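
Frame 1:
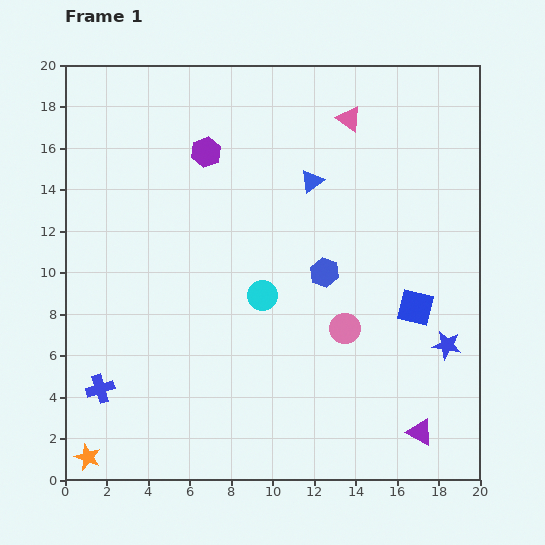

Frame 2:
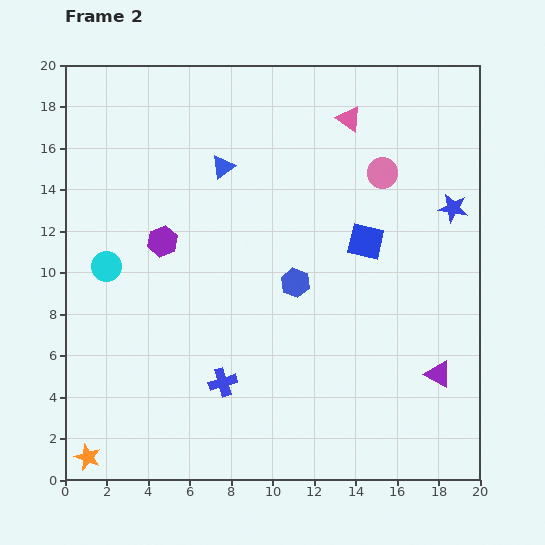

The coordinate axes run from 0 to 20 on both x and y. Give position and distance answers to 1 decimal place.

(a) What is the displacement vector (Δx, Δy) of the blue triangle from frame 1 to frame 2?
(-4.3, 0.7)

The blue triangle was at (11.9, 14.4) in frame 1 and (7.6, 15.1) in frame 2.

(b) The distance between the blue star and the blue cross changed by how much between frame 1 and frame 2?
-2.9

Distance in frame 1: 16.8. Distance in frame 2: 13.9.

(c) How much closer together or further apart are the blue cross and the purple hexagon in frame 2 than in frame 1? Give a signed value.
-5.1

Distance in frame 1: 12.5. Distance in frame 2: 7.4.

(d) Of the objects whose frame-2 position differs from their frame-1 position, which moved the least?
the blue hexagon

(moved 1.5)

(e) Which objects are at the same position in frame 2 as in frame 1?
the pink triangle, the orange star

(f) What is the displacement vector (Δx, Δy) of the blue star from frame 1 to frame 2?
(0.3, 6.6)

The blue star was at (18.4, 6.5) in frame 1 and (18.7, 13.1) in frame 2.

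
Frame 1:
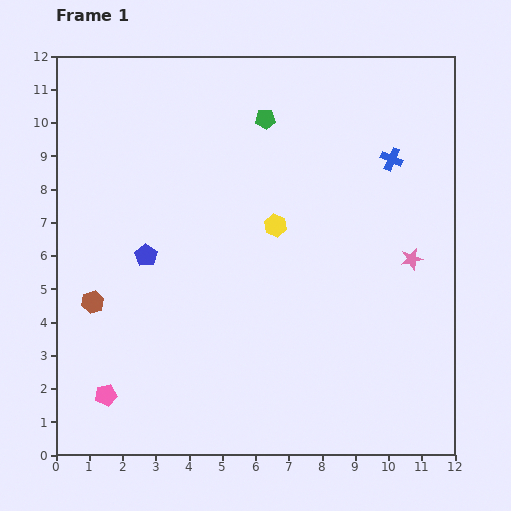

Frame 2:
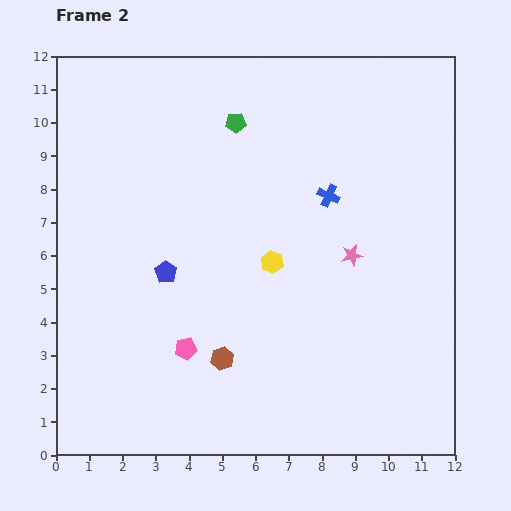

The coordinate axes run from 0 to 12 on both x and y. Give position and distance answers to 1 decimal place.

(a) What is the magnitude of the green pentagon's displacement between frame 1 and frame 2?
0.9

The green pentagon moved from (6.3, 10.1) to (5.4, 10.0), a distance of √(0.9² + 0.1²) ≈ 0.9.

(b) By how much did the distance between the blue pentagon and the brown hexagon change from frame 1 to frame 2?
+1.0

Distance in frame 1: 2.1. Distance in frame 2: 3.1.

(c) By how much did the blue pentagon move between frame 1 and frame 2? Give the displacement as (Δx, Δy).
(0.6, -0.5)

The blue pentagon was at (2.7, 6.0) in frame 1 and (3.3, 5.5) in frame 2.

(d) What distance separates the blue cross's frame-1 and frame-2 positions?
2.2

The blue cross moved from (10.1, 8.9) to (8.2, 7.8), a distance of √(1.9² + 1.1²) ≈ 2.2.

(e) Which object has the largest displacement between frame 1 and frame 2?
the brown hexagon

(moved 4.3; next 2.8)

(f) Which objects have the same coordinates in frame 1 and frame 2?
none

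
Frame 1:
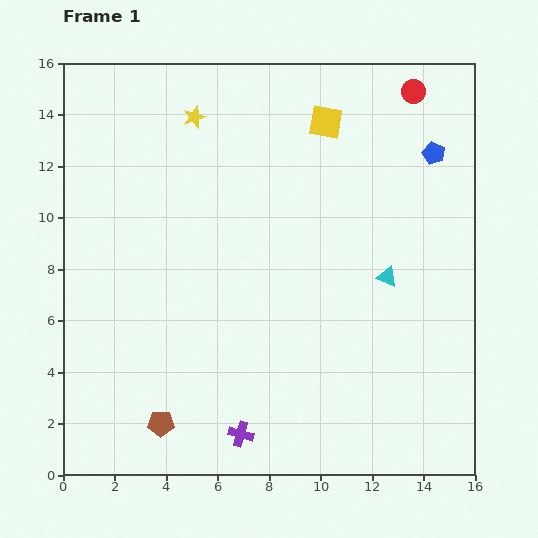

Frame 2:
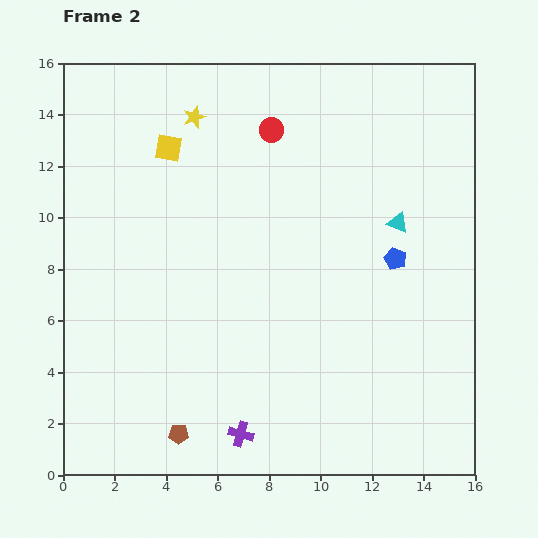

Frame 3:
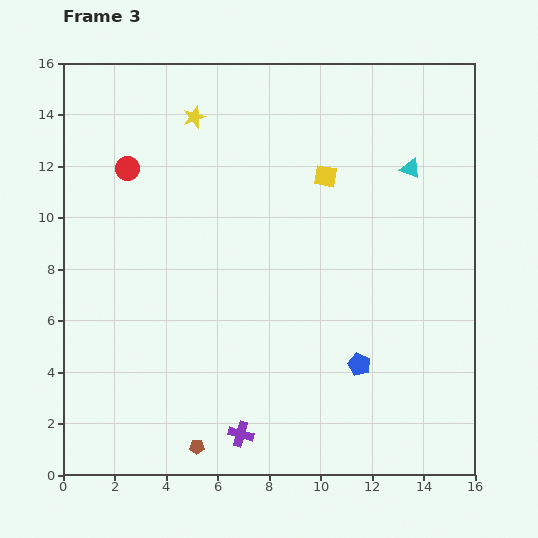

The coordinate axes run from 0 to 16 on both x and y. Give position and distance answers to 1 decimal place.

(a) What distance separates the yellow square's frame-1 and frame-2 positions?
6.2

The yellow square moved from (10.2, 13.7) to (4.1, 12.7), a distance of √(6.1² + 1.0²) ≈ 6.2.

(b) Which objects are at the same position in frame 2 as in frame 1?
the yellow star, the purple cross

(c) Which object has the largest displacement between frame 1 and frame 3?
the red circle

(moved 11.5; next 8.7)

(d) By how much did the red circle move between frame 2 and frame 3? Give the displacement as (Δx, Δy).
(-5.6, -1.5)

The red circle was at (8.1, 13.4) in frame 2 and (2.5, 11.9) in frame 3.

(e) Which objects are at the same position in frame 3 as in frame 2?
the yellow star, the purple cross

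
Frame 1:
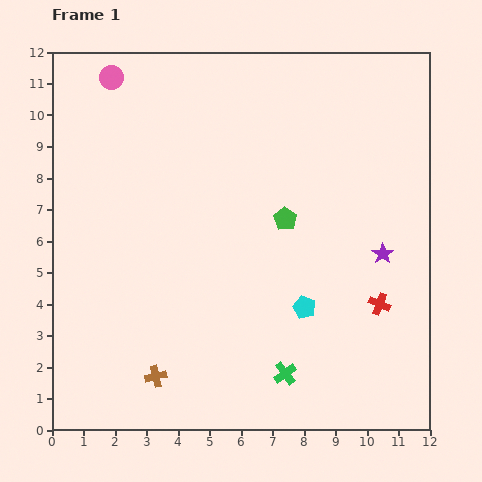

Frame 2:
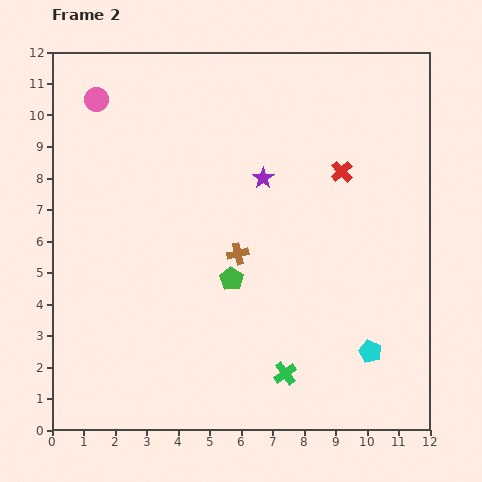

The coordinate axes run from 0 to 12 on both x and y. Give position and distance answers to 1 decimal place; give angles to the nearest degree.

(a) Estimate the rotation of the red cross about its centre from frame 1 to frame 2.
25° clockwise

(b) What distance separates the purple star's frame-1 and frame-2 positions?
4.5

The purple star moved from (10.5, 5.6) to (6.7, 8.0), a distance of √(3.8² + 2.4²) ≈ 4.5.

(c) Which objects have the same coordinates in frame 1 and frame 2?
the green cross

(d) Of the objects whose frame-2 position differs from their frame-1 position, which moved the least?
the pink circle

(moved 0.9)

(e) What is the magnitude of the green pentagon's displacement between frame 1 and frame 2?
2.5

The green pentagon moved from (7.4, 6.7) to (5.7, 4.8), a distance of √(1.7² + 1.9²) ≈ 2.5.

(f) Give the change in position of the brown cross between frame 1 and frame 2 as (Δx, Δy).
(2.6, 3.9)

The brown cross was at (3.3, 1.7) in frame 1 and (5.9, 5.6) in frame 2.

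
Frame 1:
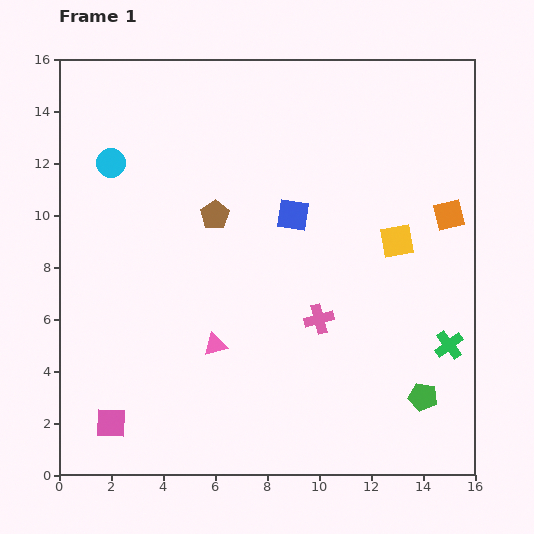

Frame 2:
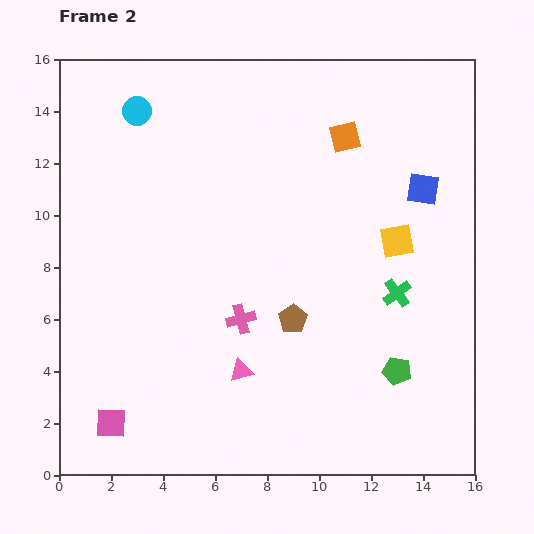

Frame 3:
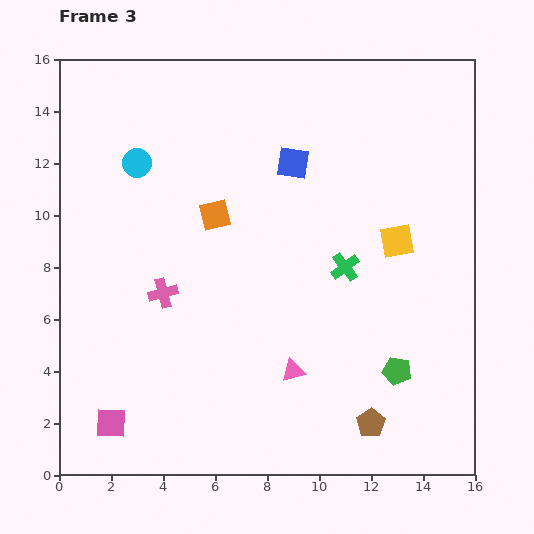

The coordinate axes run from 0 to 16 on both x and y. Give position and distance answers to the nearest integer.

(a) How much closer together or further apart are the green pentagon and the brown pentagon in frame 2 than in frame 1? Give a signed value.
-7

Distance in frame 1: 11. Distance in frame 2: 4.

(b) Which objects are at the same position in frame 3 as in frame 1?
the yellow square, the pink square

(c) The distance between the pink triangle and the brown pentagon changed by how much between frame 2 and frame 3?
+1

Distance in frame 2: 3. Distance in frame 3: 4.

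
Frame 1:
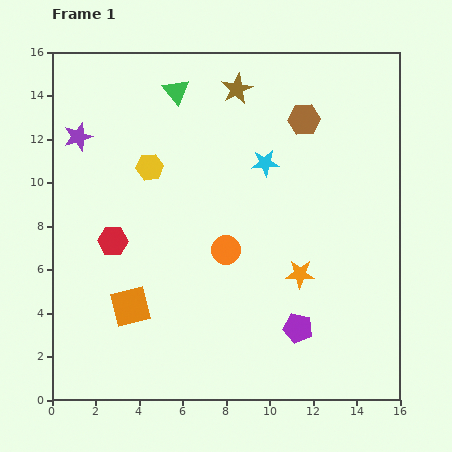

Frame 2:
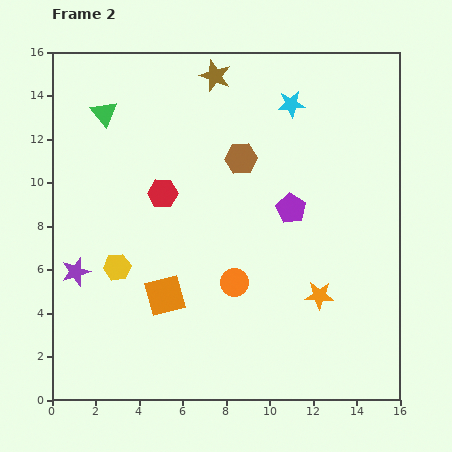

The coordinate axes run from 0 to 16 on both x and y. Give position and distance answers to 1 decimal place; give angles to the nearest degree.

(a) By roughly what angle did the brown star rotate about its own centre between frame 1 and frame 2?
24° counter-clockwise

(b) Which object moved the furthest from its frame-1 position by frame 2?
the purple star

(moved 6.2; next 5.5)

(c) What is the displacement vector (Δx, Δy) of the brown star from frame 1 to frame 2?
(-1.0, 0.6)

The brown star was at (8.5, 14.3) in frame 1 and (7.5, 14.9) in frame 2.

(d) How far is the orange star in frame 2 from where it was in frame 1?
1.3

The orange star moved from (11.4, 5.8) to (12.3, 4.8), a distance of √(0.9² + 1.0²) ≈ 1.3.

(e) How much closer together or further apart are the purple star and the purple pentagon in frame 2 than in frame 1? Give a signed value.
-3.1

Distance in frame 1: 13.4. Distance in frame 2: 10.3.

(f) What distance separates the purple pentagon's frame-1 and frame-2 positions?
5.5

The purple pentagon moved from (11.3, 3.3) to (11.0, 8.8), a distance of √(0.3² + 5.5²) ≈ 5.5.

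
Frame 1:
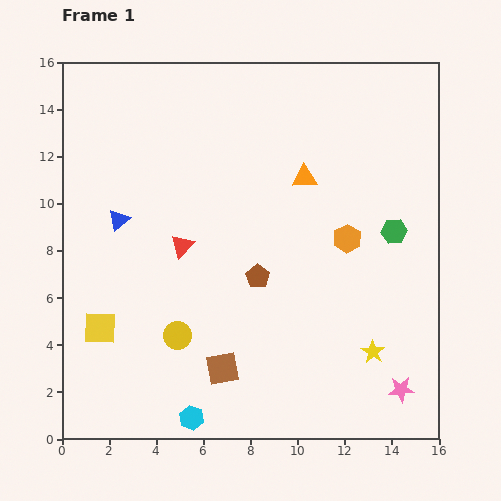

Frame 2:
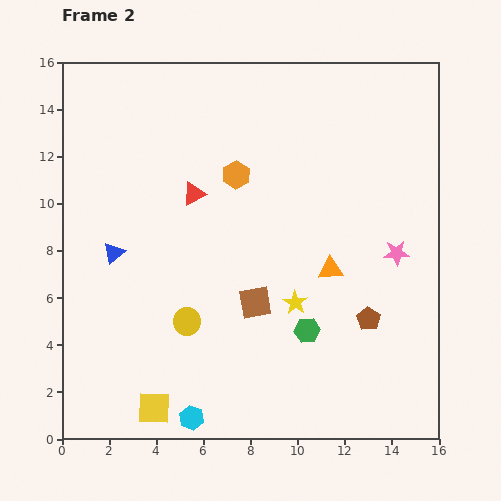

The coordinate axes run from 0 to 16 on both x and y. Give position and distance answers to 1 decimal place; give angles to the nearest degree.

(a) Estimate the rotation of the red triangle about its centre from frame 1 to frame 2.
18° clockwise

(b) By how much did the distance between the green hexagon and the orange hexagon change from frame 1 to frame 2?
+5.2

Distance in frame 1: 2.0. Distance in frame 2: 7.2.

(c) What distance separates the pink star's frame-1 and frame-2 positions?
5.8

The pink star moved from (14.4, 2.1) to (14.2, 7.9), a distance of √(0.2² + 5.8²) ≈ 5.8.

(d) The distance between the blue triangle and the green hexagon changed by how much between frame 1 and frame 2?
-2.9

Distance in frame 1: 11.7. Distance in frame 2: 8.8.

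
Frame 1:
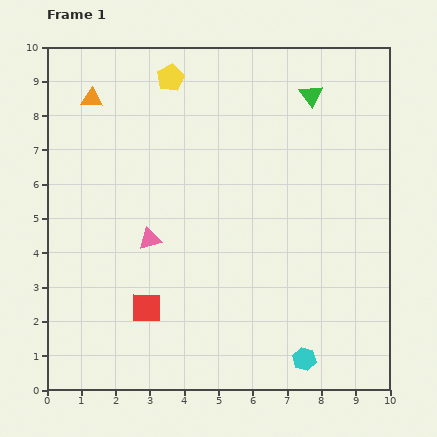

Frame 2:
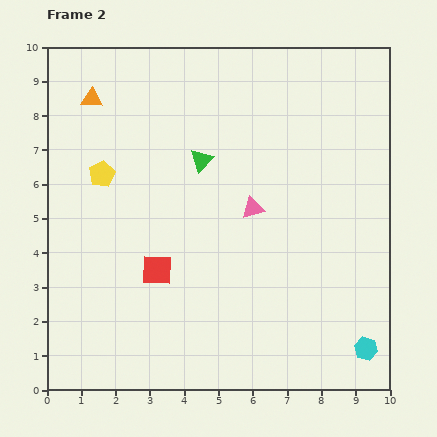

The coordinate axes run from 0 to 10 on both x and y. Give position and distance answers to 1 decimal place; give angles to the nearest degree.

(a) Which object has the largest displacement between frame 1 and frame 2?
the green triangle

(moved 3.7; next 3.4)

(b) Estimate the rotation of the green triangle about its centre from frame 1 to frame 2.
19° clockwise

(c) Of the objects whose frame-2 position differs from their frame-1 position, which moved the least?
the red square

(moved 1.1)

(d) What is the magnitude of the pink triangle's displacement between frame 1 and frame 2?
3.1

The pink triangle moved from (3.0, 4.4) to (6.0, 5.3), a distance of √(3.0² + 0.9²) ≈ 3.1.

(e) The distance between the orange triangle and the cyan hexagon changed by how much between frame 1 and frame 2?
+1.0

Distance in frame 1: 9.8. Distance in frame 2: 10.8.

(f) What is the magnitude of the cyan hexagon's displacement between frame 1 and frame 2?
1.8

The cyan hexagon moved from (7.5, 0.9) to (9.3, 1.2), a distance of √(1.8² + 0.3²) ≈ 1.8.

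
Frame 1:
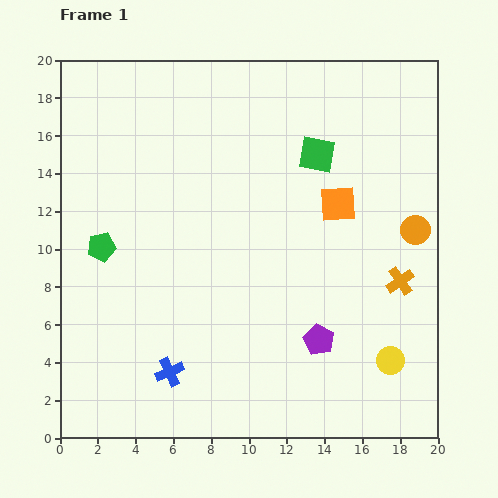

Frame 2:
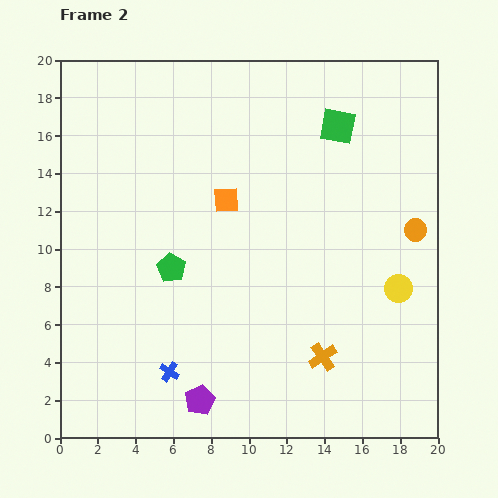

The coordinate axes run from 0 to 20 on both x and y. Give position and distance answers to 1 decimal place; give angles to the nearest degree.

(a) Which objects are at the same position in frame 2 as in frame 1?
the blue cross, the orange circle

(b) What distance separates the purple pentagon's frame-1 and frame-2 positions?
7.1

The purple pentagon moved from (13.7, 5.2) to (7.4, 2.0), a distance of √(6.3² + 3.2²) ≈ 7.1.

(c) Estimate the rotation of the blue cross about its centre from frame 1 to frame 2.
33° counter-clockwise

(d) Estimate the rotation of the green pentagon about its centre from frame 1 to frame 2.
29° counter-clockwise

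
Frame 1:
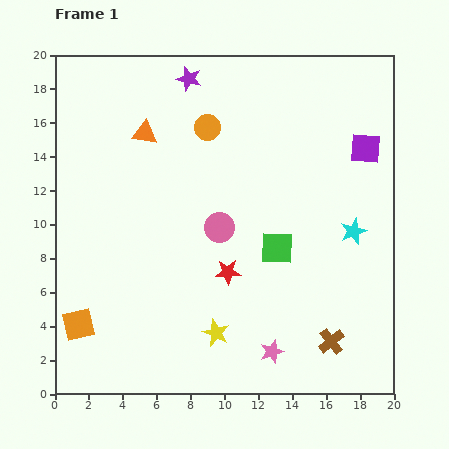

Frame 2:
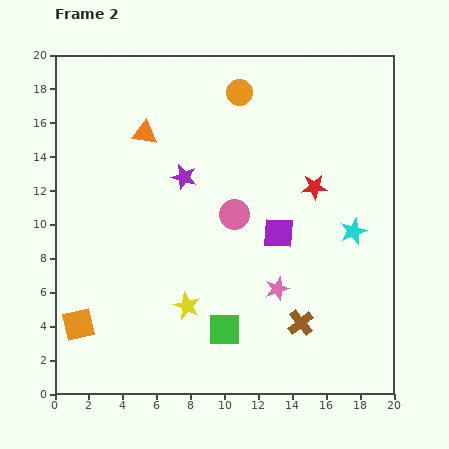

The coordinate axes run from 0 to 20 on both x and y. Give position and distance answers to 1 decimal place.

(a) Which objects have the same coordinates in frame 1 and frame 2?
the orange triangle, the orange square, the cyan star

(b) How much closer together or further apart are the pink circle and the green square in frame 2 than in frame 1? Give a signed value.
+3.2

Distance in frame 1: 3.6. Distance in frame 2: 6.8.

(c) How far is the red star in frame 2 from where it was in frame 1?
7.1

The red star moved from (10.2, 7.2) to (15.3, 12.2), a distance of √(5.1² + 5.0²) ≈ 7.1.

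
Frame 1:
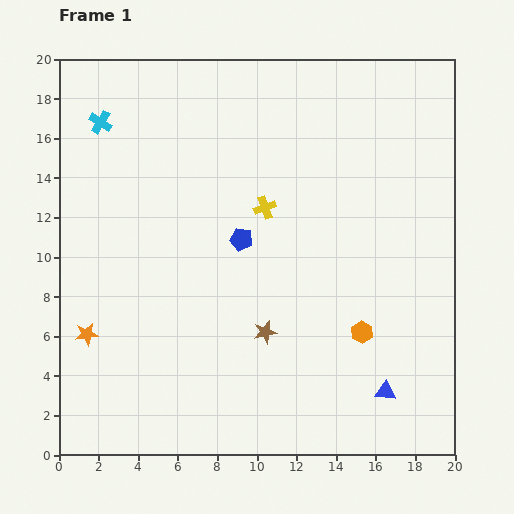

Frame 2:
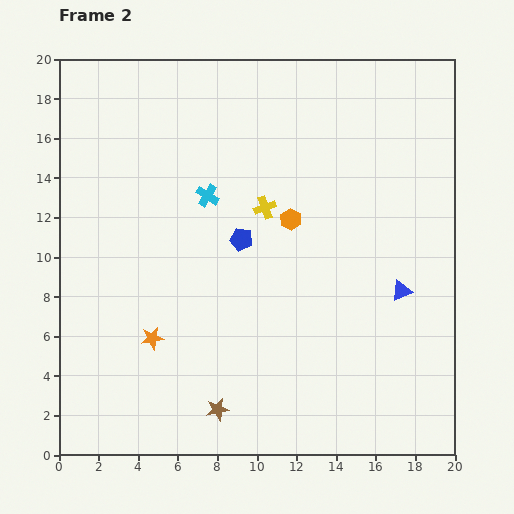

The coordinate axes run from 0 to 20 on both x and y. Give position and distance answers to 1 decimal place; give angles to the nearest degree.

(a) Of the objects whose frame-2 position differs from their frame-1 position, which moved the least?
the orange star

(moved 3.3)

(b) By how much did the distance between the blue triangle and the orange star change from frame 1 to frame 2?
-2.6

Distance in frame 1: 15.4. Distance in frame 2: 12.8.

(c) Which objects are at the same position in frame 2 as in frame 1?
the blue pentagon, the yellow cross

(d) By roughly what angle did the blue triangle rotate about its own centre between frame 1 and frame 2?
28° counter-clockwise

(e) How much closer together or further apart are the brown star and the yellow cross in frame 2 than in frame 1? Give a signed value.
+4.2

Distance in frame 1: 6.3. Distance in frame 2: 10.5.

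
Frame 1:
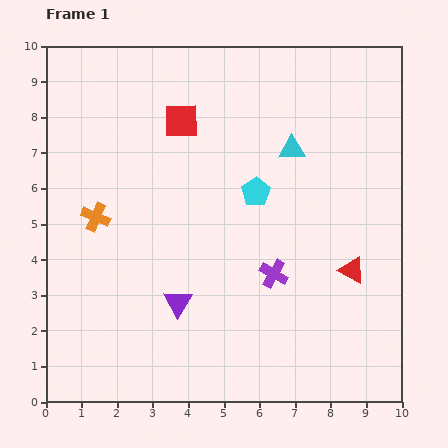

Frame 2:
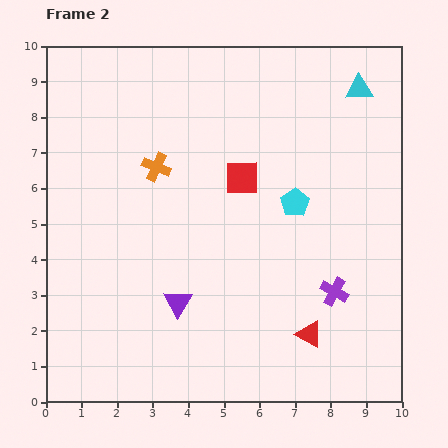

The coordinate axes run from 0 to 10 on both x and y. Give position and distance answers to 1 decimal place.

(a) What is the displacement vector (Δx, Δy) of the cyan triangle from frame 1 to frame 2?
(1.9, 1.7)

The cyan triangle was at (6.9, 7.1) in frame 1 and (8.8, 8.8) in frame 2.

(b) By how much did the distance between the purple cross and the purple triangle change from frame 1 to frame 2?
+1.6

Distance in frame 1: 2.8. Distance in frame 2: 4.4.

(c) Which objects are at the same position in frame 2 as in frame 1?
the purple triangle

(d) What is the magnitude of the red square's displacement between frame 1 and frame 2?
2.3

The red square moved from (3.8, 7.9) to (5.5, 6.3), a distance of √(1.7² + 1.6²) ≈ 2.3.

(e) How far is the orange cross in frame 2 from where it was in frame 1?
2.2

The orange cross moved from (1.4, 5.2) to (3.1, 6.6), a distance of √(1.7² + 1.4²) ≈ 2.2.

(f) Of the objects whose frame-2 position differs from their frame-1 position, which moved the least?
the cyan pentagon

(moved 1.1)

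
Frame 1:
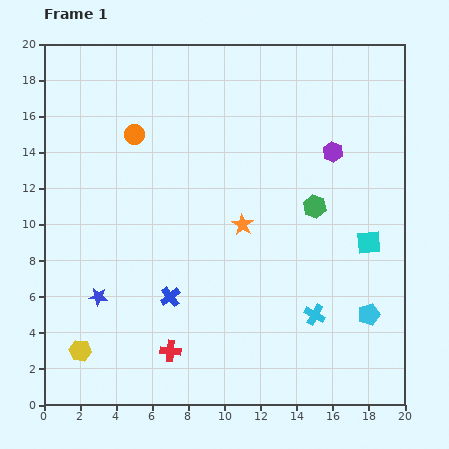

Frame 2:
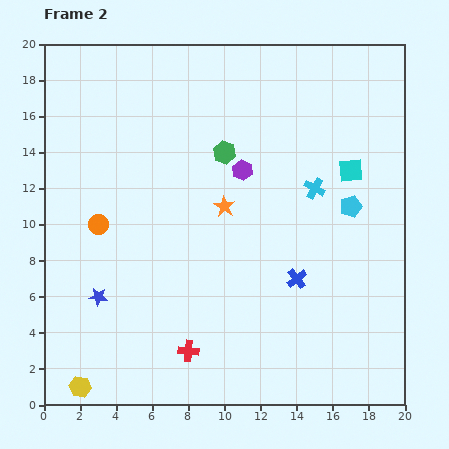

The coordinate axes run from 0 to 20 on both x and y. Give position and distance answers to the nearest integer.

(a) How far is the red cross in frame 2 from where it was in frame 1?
1

The red cross moved from (7, 3) to (8, 3), a distance of √(1² + 0²) ≈ 1.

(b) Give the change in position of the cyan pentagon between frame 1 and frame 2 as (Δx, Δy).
(-1, 6)

The cyan pentagon was at (18, 5) in frame 1 and (17, 11) in frame 2.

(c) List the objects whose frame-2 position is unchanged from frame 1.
the blue star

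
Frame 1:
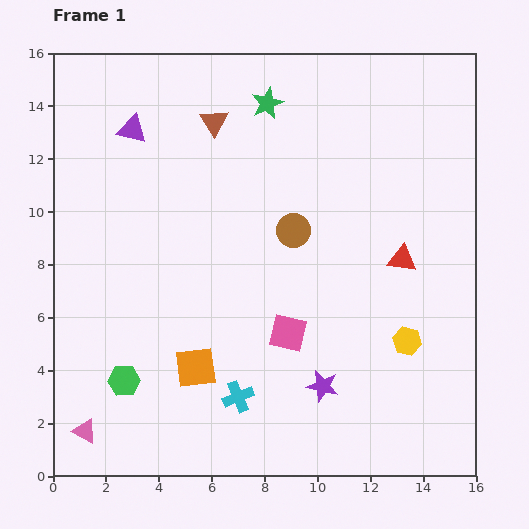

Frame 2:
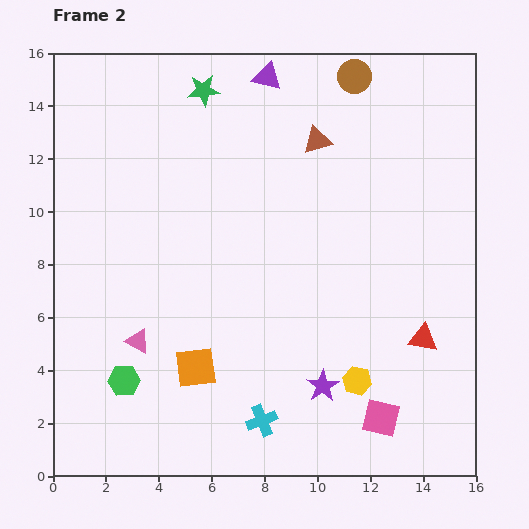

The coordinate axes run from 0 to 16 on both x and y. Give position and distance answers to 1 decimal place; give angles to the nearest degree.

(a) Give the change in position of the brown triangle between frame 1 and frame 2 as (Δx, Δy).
(3.9, -0.7)

The brown triangle was at (6.1, 13.4) in frame 1 and (10.0, 12.7) in frame 2.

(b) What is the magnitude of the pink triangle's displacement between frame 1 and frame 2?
3.9

The pink triangle moved from (1.2, 1.7) to (3.2, 5.1), a distance of √(2.0² + 3.4²) ≈ 3.9.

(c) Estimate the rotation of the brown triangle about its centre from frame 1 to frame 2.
46° clockwise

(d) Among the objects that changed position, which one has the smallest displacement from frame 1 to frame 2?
the cyan cross

(moved 1.3)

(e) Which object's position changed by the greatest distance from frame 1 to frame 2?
the brown circle

(moved 6.2; next 5.5)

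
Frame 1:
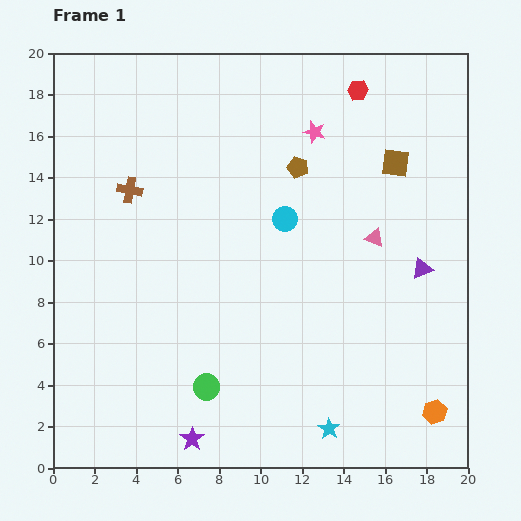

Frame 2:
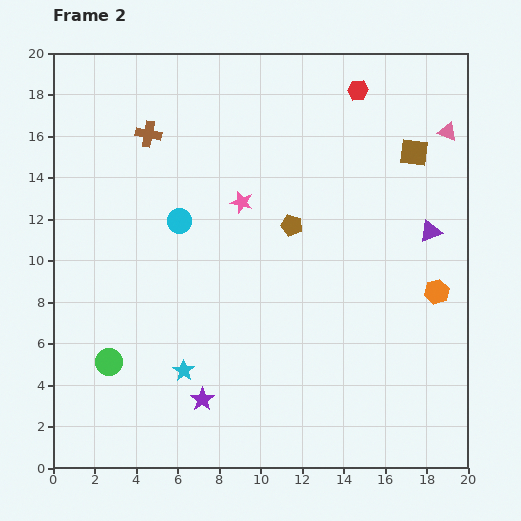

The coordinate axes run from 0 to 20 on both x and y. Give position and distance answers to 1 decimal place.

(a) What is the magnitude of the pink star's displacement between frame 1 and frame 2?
4.9

The pink star moved from (12.6, 16.2) to (9.1, 12.8), a distance of √(3.5² + 3.4²) ≈ 4.9.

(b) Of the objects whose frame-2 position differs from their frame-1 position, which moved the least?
the brown square

(moved 1.0)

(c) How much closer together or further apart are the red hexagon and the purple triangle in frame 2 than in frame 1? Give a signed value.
-1.5

Distance in frame 1: 9.1. Distance in frame 2: 7.6.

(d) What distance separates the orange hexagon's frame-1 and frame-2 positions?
5.8

The orange hexagon moved from (18.4, 2.7) to (18.5, 8.5), a distance of √(0.1² + 5.8²) ≈ 5.8.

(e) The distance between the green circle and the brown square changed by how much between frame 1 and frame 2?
+3.7

Distance in frame 1: 14.1. Distance in frame 2: 17.8.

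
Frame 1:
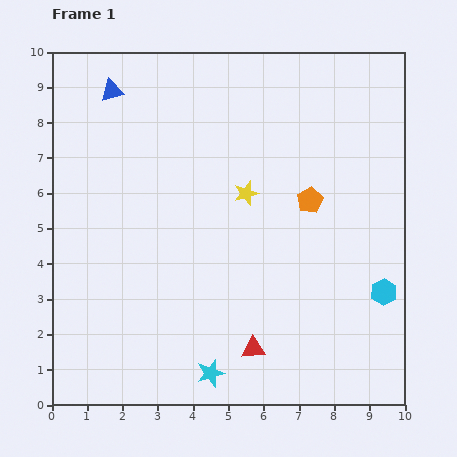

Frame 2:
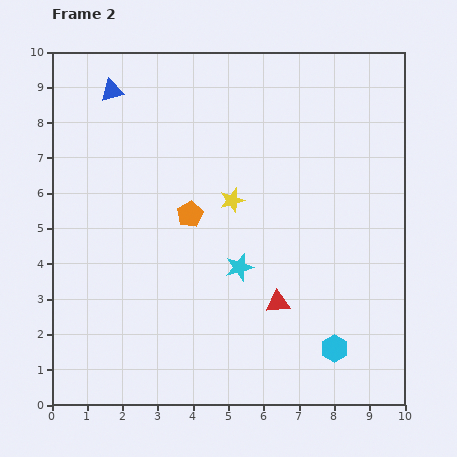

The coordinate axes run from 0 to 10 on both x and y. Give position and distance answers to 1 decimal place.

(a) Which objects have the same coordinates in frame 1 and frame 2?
the blue triangle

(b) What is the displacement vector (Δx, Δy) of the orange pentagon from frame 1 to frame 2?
(-3.4, -0.4)

The orange pentagon was at (7.3, 5.8) in frame 1 and (3.9, 5.4) in frame 2.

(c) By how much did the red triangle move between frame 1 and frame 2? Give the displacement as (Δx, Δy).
(0.7, 1.3)

The red triangle was at (5.7, 1.6) in frame 1 and (6.4, 2.9) in frame 2.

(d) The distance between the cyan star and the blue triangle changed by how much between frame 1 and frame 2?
-2.3

Distance in frame 1: 8.5. Distance in frame 2: 6.2.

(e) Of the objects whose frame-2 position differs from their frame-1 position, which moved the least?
the yellow star

(moved 0.4)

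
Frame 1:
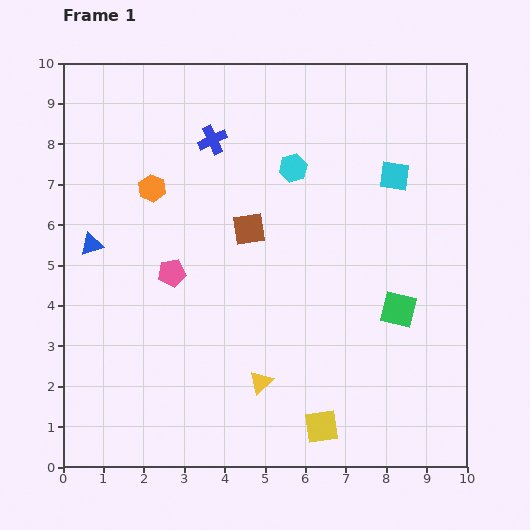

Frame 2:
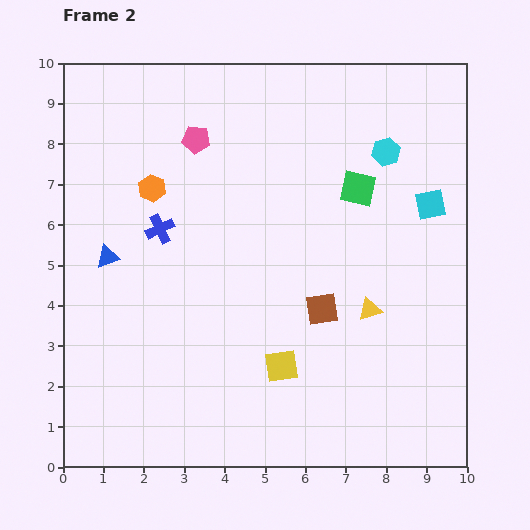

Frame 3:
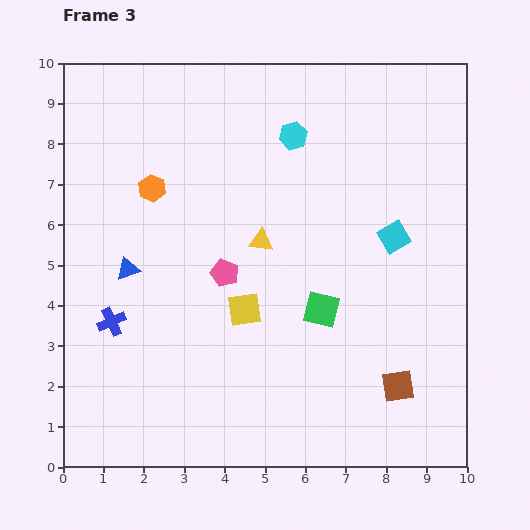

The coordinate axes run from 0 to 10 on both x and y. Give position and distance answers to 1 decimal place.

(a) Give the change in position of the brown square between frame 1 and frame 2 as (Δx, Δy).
(1.8, -2.0)

The brown square was at (4.6, 5.9) in frame 1 and (6.4, 3.9) in frame 2.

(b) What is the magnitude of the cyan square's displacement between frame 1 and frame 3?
1.5

The cyan square moved from (8.2, 7.2) to (8.2, 5.7), a distance of √(0.0² + 1.5²) ≈ 1.5.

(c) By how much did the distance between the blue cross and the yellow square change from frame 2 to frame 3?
-1.2

Distance in frame 2: 4.5. Distance in frame 3: 3.3.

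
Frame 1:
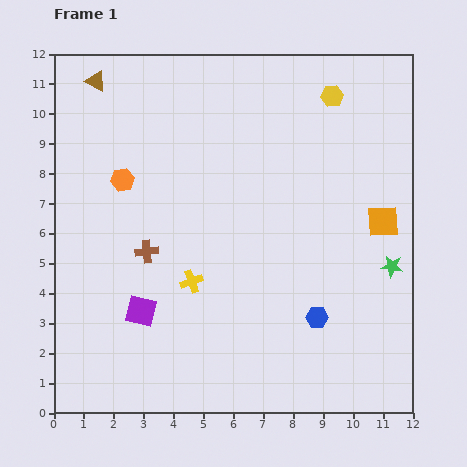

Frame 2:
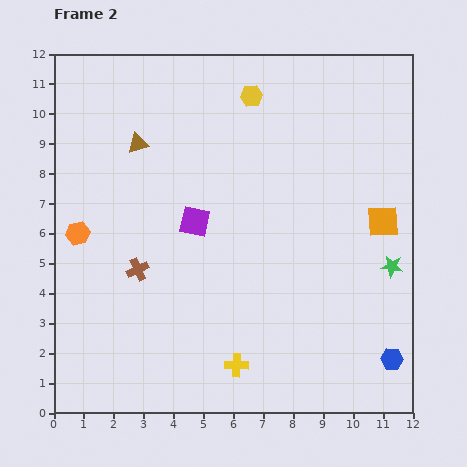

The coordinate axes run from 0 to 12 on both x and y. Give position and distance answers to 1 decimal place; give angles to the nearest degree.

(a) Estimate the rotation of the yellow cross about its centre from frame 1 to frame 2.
21° clockwise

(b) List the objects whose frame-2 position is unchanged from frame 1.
the orange square, the green star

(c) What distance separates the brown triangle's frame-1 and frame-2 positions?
2.5

The brown triangle moved from (1.4, 11.1) to (2.8, 9.0), a distance of √(1.4² + 2.1²) ≈ 2.5.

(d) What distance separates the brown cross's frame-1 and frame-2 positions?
0.7

The brown cross moved from (3.1, 5.4) to (2.8, 4.8), a distance of √(0.3² + 0.6²) ≈ 0.7.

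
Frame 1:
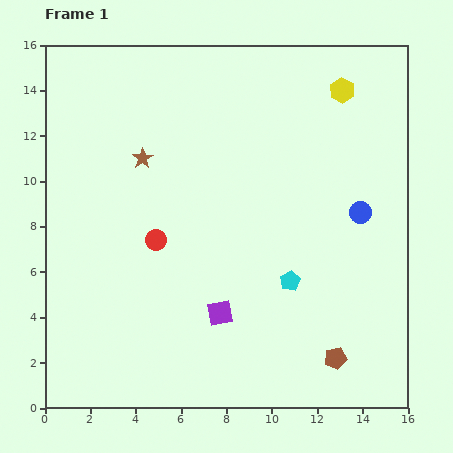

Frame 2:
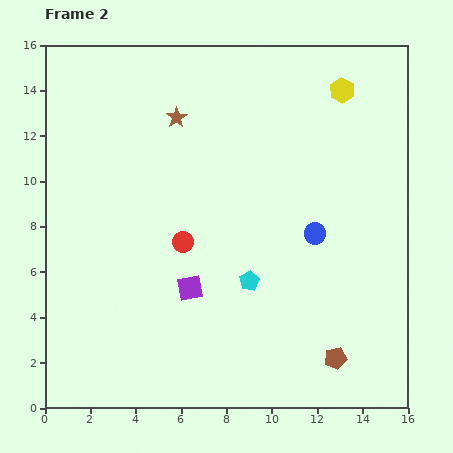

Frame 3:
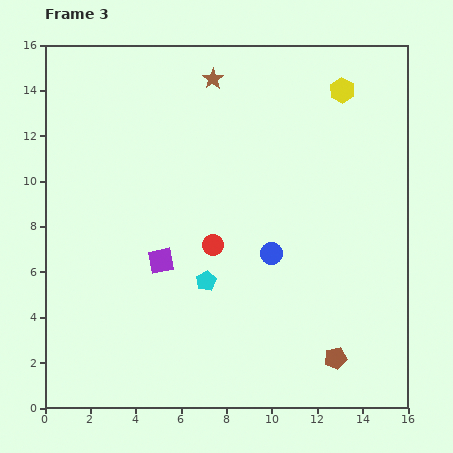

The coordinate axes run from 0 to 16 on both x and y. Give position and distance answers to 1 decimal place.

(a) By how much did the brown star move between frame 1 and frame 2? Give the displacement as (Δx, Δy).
(1.5, 1.8)

The brown star was at (4.3, 11.0) in frame 1 and (5.8, 12.8) in frame 2.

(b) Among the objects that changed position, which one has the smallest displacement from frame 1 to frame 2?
the red circle

(moved 1.2)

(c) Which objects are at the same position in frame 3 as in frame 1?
the yellow hexagon, the brown pentagon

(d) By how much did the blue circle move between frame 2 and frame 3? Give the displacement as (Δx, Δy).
(-1.9, -0.9)

The blue circle was at (11.9, 7.7) in frame 2 and (10.0, 6.8) in frame 3.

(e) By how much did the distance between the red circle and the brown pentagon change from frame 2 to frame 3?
-1.0

Distance in frame 2: 8.4. Distance in frame 3: 7.4.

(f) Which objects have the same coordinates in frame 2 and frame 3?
the yellow hexagon, the brown pentagon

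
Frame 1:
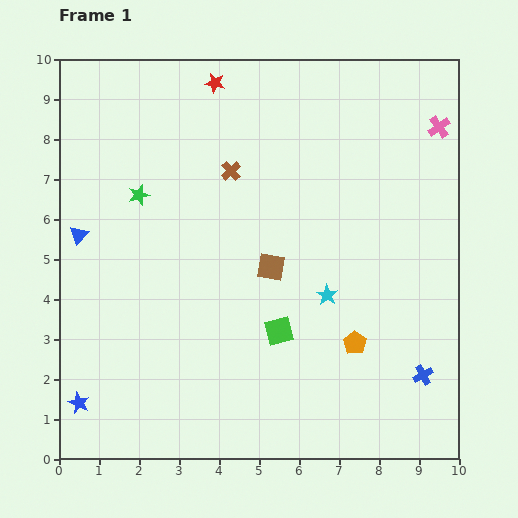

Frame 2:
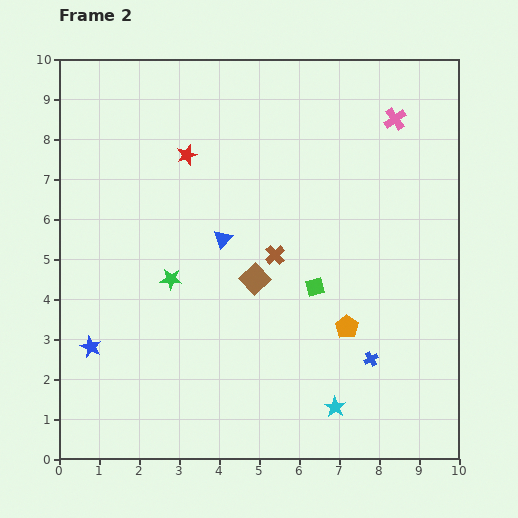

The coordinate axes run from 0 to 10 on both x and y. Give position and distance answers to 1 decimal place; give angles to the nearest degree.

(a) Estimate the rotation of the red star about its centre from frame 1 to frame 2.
30° counter-clockwise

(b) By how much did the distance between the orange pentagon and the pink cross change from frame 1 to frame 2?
-0.5

Distance in frame 1: 5.8. Distance in frame 2: 5.3.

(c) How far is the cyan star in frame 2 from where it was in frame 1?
2.8

The cyan star moved from (6.7, 4.1) to (6.9, 1.3), a distance of √(0.2² + 2.8²) ≈ 2.8.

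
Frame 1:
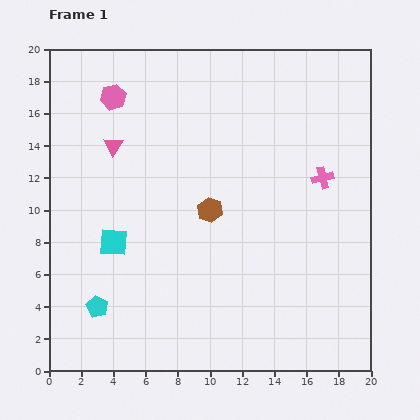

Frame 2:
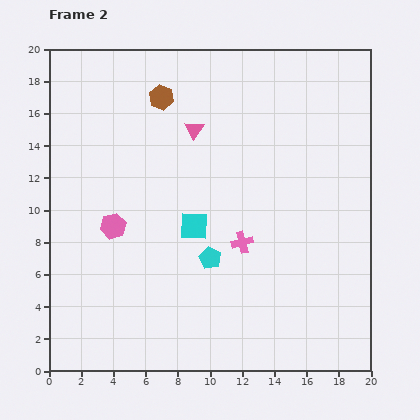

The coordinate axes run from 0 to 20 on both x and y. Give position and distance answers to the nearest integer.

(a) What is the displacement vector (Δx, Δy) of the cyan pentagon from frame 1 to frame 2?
(7, 3)

The cyan pentagon was at (3, 4) in frame 1 and (10, 7) in frame 2.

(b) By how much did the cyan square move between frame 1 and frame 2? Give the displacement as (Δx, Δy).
(5, 1)

The cyan square was at (4, 8) in frame 1 and (9, 9) in frame 2.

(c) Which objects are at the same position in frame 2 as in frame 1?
none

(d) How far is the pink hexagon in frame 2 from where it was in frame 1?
8

The pink hexagon moved from (4, 17) to (4, 9), a distance of √(0² + 8²) ≈ 8.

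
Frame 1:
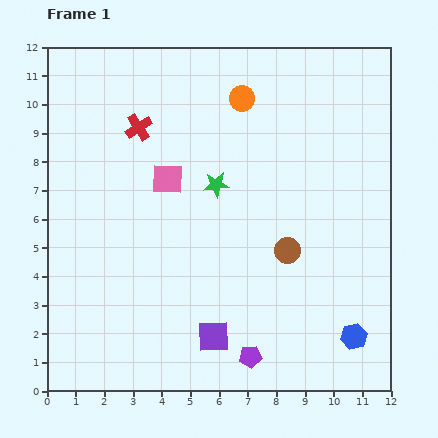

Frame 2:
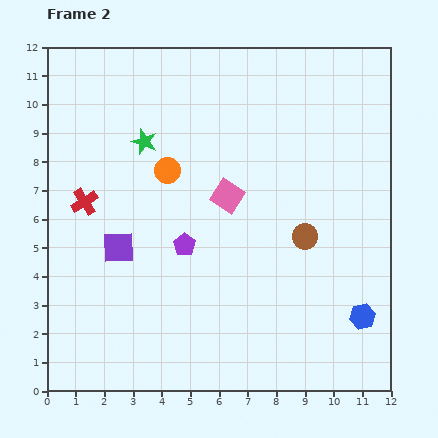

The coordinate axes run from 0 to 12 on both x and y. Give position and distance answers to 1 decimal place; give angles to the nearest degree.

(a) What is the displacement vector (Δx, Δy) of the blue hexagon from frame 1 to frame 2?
(0.3, 0.7)

The blue hexagon was at (10.7, 1.9) in frame 1 and (11.0, 2.6) in frame 2.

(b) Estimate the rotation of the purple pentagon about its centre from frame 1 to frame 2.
30° counter-clockwise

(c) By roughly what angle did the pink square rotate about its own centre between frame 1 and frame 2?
31° clockwise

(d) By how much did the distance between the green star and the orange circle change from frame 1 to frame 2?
-1.8

Distance in frame 1: 3.1. Distance in frame 2: 1.3.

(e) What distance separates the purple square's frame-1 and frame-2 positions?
4.5

The purple square moved from (5.8, 1.9) to (2.5, 5.0), a distance of √(3.3² + 3.1²) ≈ 4.5.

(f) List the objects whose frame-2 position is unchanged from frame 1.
none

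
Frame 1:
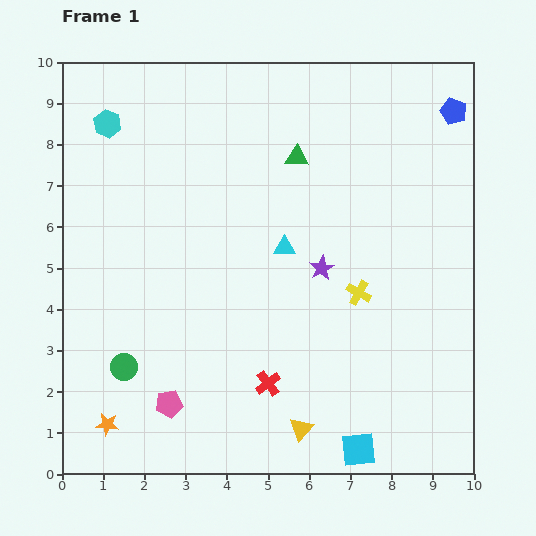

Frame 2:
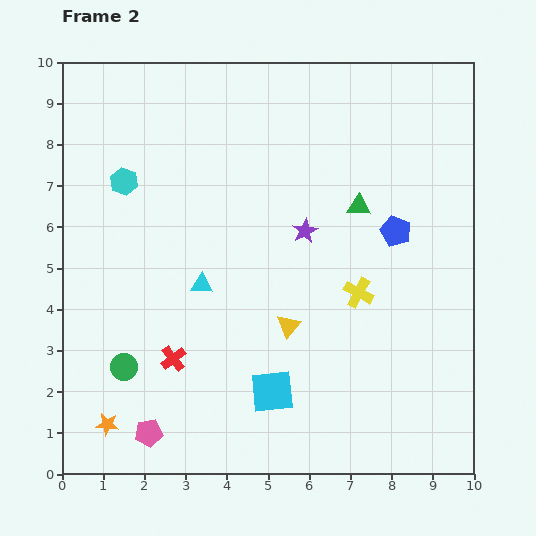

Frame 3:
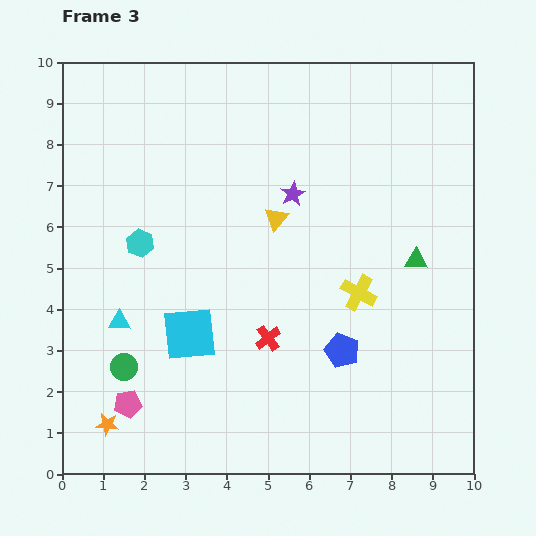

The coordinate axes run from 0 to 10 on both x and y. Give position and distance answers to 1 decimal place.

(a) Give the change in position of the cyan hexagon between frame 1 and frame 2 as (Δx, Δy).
(0.4, -1.4)

The cyan hexagon was at (1.1, 8.5) in frame 1 and (1.5, 7.1) in frame 2.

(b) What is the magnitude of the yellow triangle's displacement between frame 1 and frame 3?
5.1

The yellow triangle moved from (5.8, 1.1) to (5.2, 6.2), a distance of √(0.6² + 5.1²) ≈ 5.1.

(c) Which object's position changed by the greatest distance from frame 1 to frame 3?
the blue pentagon

(moved 6.4; next 5.1)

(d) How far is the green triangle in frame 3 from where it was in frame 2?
1.9

The green triangle moved from (7.2, 6.5) to (8.6, 5.2), a distance of √(1.4² + 1.3²) ≈ 1.9.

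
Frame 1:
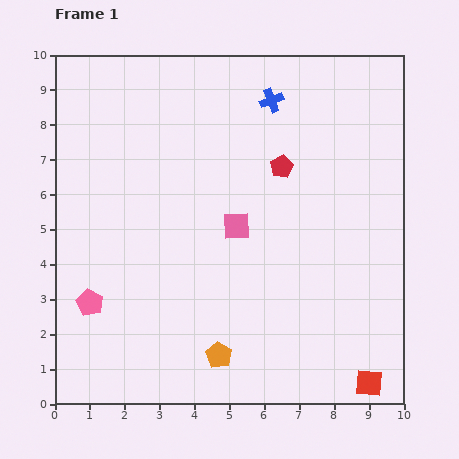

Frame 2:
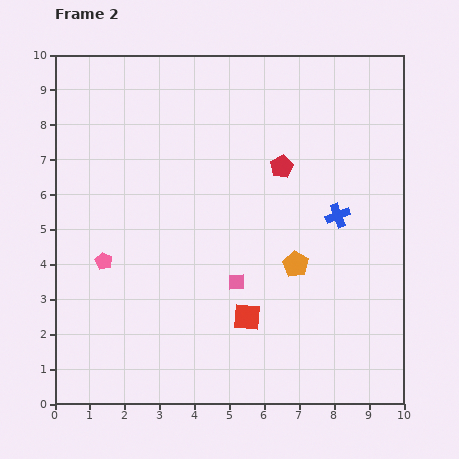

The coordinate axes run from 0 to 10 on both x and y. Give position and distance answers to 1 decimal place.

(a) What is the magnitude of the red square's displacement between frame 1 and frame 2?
4.0

The red square moved from (9.0, 0.6) to (5.5, 2.5), a distance of √(3.5² + 1.9²) ≈ 4.0.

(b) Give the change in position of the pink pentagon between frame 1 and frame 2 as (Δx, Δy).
(0.4, 1.2)

The pink pentagon was at (1.0, 2.9) in frame 1 and (1.4, 4.1) in frame 2.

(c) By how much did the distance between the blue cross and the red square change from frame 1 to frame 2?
-4.7

Distance in frame 1: 8.6. Distance in frame 2: 3.9.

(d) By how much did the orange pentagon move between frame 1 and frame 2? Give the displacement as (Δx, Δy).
(2.2, 2.6)

The orange pentagon was at (4.7, 1.4) in frame 1 and (6.9, 4.0) in frame 2.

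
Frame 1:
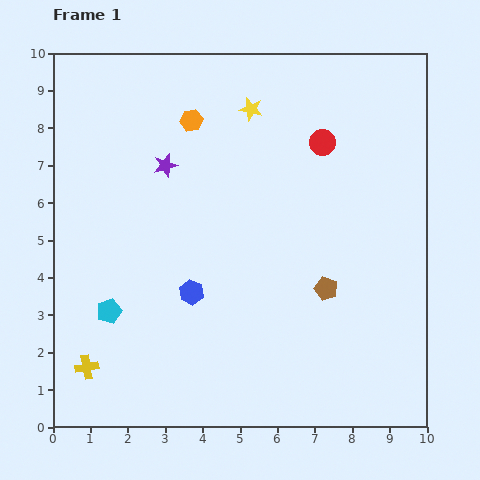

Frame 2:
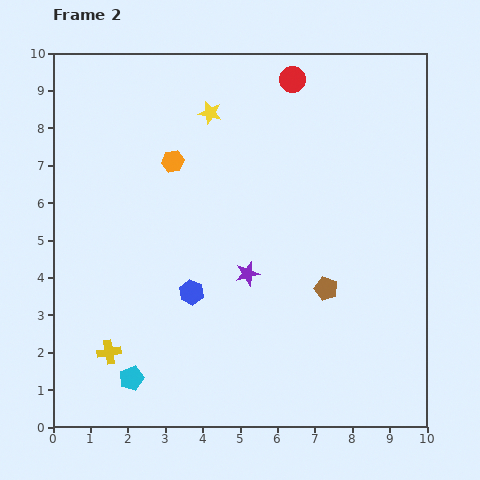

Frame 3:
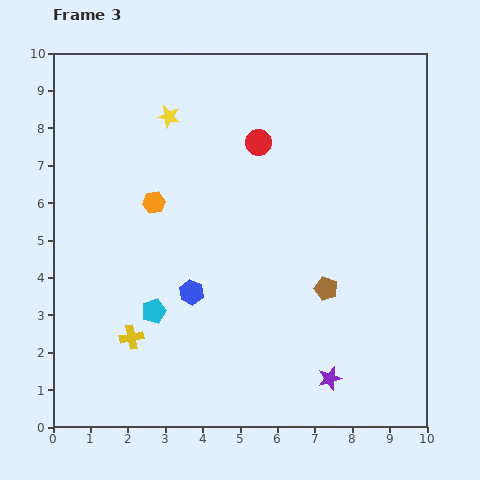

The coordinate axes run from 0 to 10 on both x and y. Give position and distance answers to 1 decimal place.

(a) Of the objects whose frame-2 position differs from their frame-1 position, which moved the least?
the yellow cross

(moved 0.7)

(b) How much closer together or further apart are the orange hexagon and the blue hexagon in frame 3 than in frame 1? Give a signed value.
-2.0

Distance in frame 1: 4.6. Distance in frame 3: 2.6.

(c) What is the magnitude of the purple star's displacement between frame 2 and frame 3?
3.6

The purple star moved from (5.2, 4.1) to (7.4, 1.3), a distance of √(2.2² + 2.8²) ≈ 3.6.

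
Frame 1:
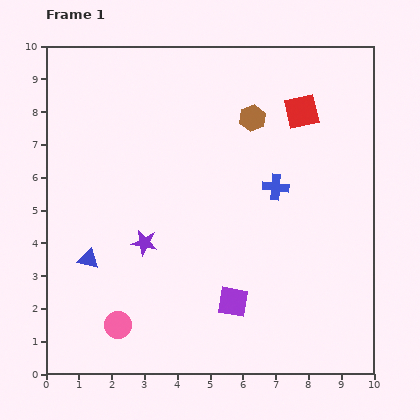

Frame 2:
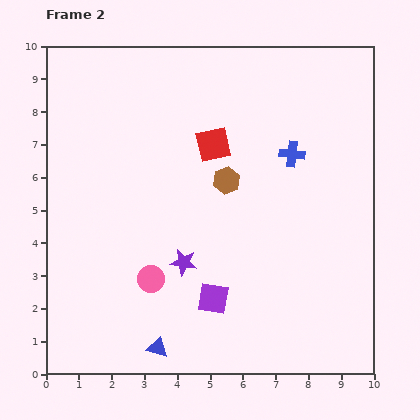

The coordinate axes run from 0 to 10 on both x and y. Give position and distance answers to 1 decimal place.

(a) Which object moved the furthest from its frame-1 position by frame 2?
the blue triangle

(moved 3.4; next 2.9)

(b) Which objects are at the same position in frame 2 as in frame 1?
none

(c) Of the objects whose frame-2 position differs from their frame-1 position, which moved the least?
the purple square

(moved 0.6)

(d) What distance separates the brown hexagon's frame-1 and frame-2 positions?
2.1

The brown hexagon moved from (6.3, 7.8) to (5.5, 5.9), a distance of √(0.8² + 1.9²) ≈ 2.1.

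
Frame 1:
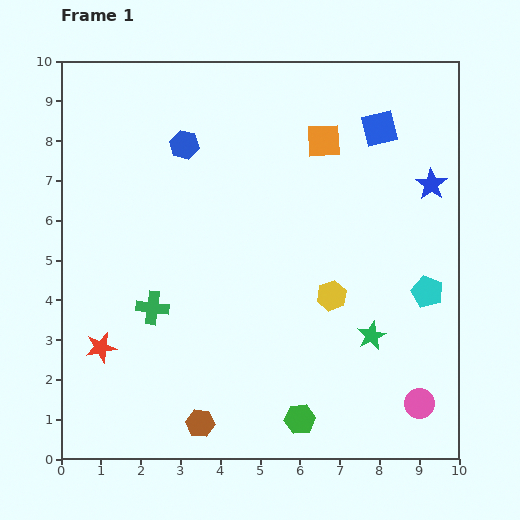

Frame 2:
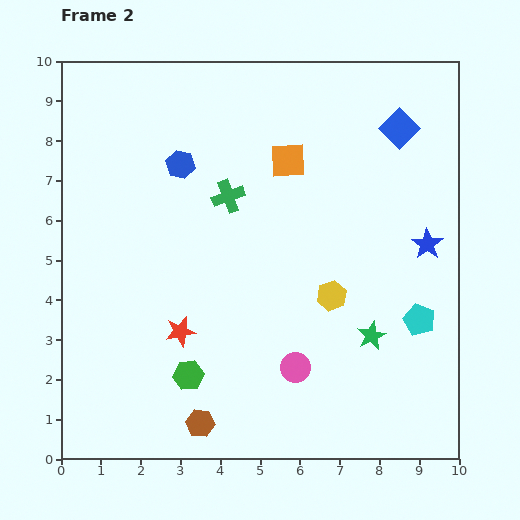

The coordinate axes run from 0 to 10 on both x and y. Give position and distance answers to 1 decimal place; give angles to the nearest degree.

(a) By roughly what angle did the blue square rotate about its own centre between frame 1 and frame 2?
32° counter-clockwise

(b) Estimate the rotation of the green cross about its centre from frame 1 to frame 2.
27° counter-clockwise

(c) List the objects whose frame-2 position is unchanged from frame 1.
the brown hexagon, the yellow hexagon, the green star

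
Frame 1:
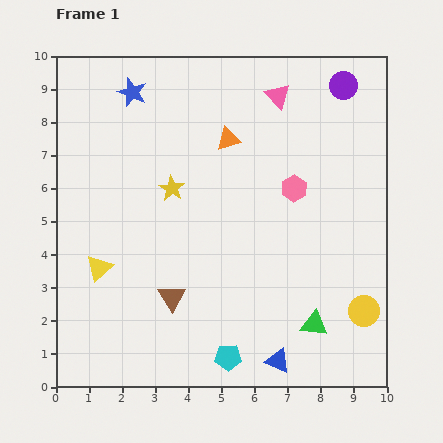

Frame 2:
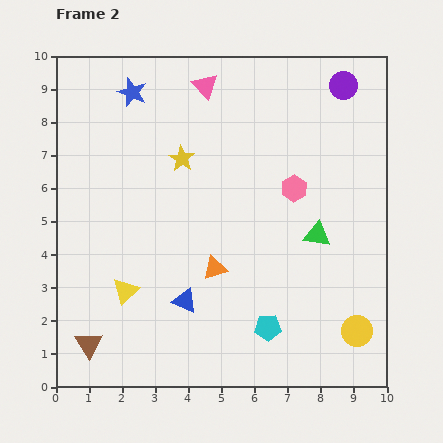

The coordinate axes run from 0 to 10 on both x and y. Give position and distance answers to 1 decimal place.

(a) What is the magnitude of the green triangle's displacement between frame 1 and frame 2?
2.7

The green triangle moved from (7.8, 1.9) to (7.9, 4.6), a distance of √(0.1² + 2.7²) ≈ 2.7.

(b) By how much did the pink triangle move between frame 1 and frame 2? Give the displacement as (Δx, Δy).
(-2.2, 0.3)

The pink triangle was at (6.7, 8.8) in frame 1 and (4.5, 9.1) in frame 2.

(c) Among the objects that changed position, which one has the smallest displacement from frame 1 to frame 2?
the yellow circle

(moved 0.6)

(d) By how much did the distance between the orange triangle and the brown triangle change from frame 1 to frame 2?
-0.7

Distance in frame 1: 5.1. Distance in frame 2: 4.4.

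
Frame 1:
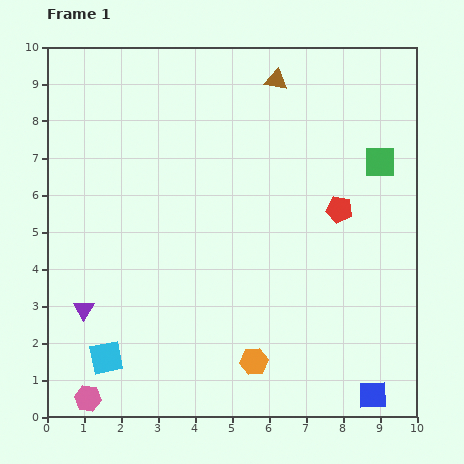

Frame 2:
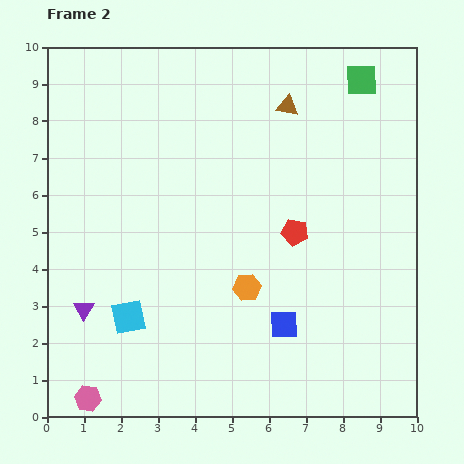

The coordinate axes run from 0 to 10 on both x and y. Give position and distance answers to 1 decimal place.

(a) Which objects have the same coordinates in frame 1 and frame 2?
the pink hexagon, the purple triangle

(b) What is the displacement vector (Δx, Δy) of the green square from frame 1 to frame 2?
(-0.5, 2.2)

The green square was at (9.0, 6.9) in frame 1 and (8.5, 9.1) in frame 2.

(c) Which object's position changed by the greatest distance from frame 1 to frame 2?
the blue square

(moved 3.1; next 2.3)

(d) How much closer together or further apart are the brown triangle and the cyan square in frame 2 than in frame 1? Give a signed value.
-1.7

Distance in frame 1: 8.8. Distance in frame 2: 7.1.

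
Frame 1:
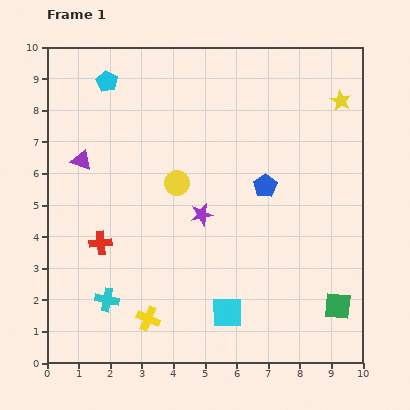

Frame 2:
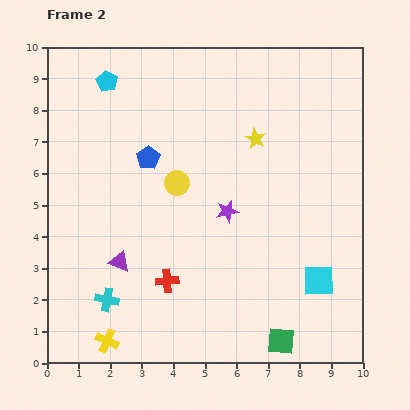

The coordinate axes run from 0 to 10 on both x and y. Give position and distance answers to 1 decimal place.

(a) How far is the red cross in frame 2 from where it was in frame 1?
2.4

The red cross moved from (1.7, 3.8) to (3.8, 2.6), a distance of √(2.1² + 1.2²) ≈ 2.4.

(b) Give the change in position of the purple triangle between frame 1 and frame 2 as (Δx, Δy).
(1.2, -3.2)

The purple triangle was at (1.1, 6.4) in frame 1 and (2.3, 3.2) in frame 2.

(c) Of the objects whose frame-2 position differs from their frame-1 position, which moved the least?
the purple star

(moved 0.8)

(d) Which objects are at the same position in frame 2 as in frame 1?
the yellow circle, the cyan pentagon, the cyan cross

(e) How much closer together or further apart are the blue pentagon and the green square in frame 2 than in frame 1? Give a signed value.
+2.8

Distance in frame 1: 4.4. Distance in frame 2: 7.2.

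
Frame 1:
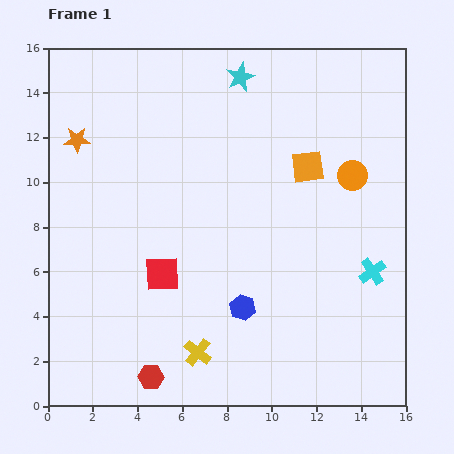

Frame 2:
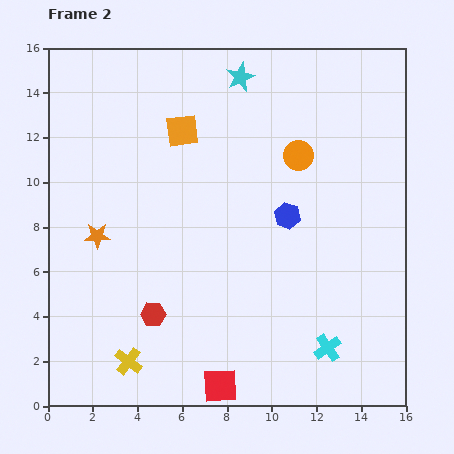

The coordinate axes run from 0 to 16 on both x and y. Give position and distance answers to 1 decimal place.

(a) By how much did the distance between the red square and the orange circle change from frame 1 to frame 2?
+1.3

Distance in frame 1: 9.6. Distance in frame 2: 10.9.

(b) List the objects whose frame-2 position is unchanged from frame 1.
the cyan star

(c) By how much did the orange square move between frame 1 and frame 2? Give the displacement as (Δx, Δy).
(-5.6, 1.6)

The orange square was at (11.6, 10.7) in frame 1 and (6.0, 12.3) in frame 2.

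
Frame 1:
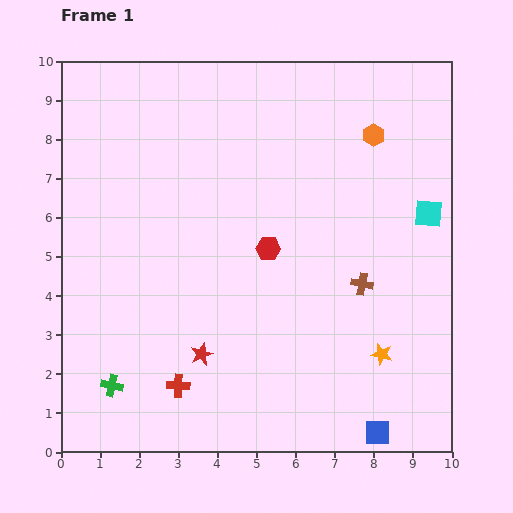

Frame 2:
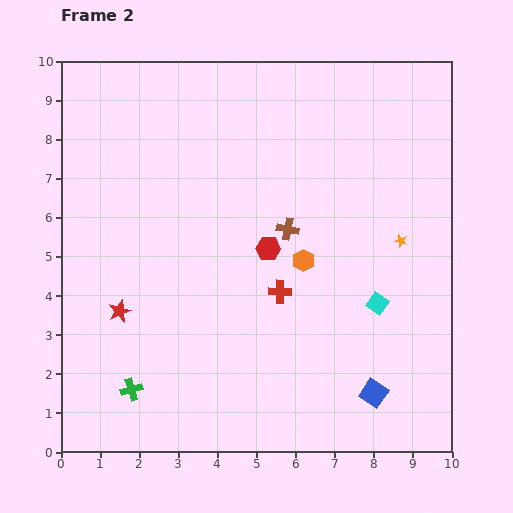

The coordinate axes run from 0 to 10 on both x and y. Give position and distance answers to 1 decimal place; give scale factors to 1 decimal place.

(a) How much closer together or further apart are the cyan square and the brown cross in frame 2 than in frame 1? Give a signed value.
+0.5

Distance in frame 1: 2.5. Distance in frame 2: 3.0.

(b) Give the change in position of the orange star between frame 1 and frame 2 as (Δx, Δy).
(0.5, 2.9)

The orange star was at (8.2, 2.5) in frame 1 and (8.7, 5.4) in frame 2.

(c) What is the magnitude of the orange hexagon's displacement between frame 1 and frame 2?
3.7

The orange hexagon moved from (8.0, 8.1) to (6.2, 4.9), a distance of √(1.8² + 3.2²) ≈ 3.7.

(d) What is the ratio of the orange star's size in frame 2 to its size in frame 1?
0.6×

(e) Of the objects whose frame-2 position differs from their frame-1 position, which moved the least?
the green cross

(moved 0.5)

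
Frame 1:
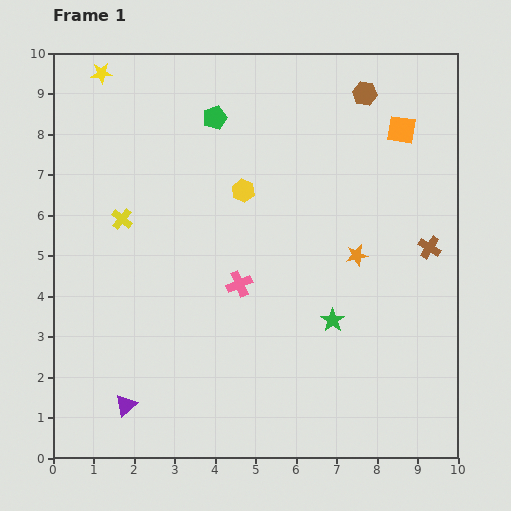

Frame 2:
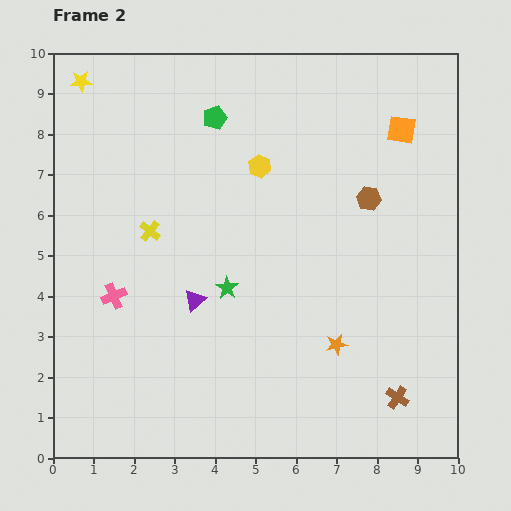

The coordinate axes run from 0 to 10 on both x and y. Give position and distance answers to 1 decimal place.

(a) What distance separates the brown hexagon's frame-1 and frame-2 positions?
2.6

The brown hexagon moved from (7.7, 9.0) to (7.8, 6.4), a distance of √(0.1² + 2.6²) ≈ 2.6.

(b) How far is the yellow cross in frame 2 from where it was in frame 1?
0.8

The yellow cross moved from (1.7, 5.9) to (2.4, 5.6), a distance of √(0.7² + 0.3²) ≈ 0.8.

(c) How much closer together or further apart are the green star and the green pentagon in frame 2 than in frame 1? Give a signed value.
-1.6

Distance in frame 1: 5.8. Distance in frame 2: 4.2.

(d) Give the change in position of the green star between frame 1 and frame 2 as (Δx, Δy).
(-2.6, 0.8)

The green star was at (6.9, 3.4) in frame 1 and (4.3, 4.2) in frame 2.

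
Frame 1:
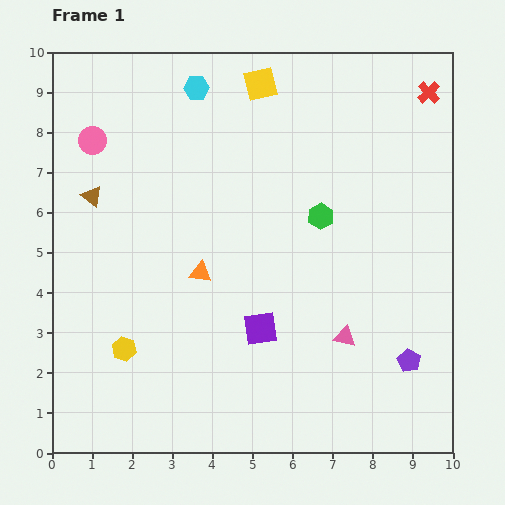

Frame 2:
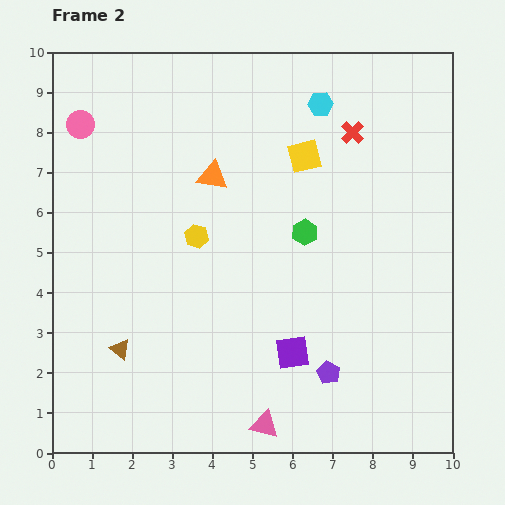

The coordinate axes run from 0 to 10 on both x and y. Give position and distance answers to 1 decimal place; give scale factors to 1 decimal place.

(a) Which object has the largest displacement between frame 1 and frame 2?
the brown triangle

(moved 3.9; next 3.3)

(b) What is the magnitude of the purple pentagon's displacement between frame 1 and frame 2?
2.0

The purple pentagon moved from (8.9, 2.3) to (6.9, 2.0), a distance of √(2.0² + 0.3²) ≈ 2.0.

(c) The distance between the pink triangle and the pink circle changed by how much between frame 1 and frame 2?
+0.8

Distance in frame 1: 8.0. Distance in frame 2: 8.8.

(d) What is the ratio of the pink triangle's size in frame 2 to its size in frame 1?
1.3×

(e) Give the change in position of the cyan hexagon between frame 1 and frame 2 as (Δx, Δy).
(3.1, -0.4)

The cyan hexagon was at (3.6, 9.1) in frame 1 and (6.7, 8.7) in frame 2.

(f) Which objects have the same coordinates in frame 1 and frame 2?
none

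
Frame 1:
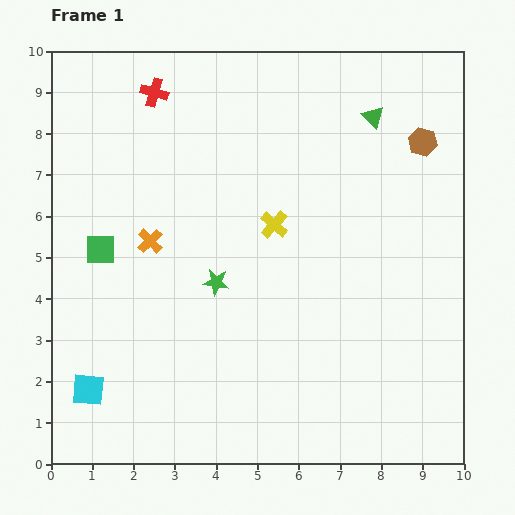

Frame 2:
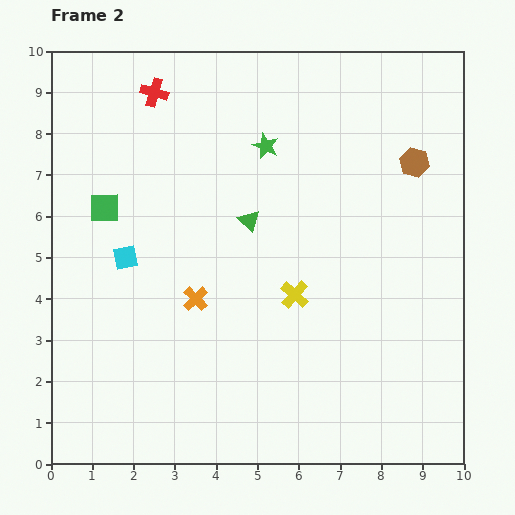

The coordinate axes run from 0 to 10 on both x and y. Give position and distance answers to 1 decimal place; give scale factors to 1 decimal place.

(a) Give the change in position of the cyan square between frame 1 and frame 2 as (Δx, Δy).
(0.9, 3.2)

The cyan square was at (0.9, 1.8) in frame 1 and (1.8, 5.0) in frame 2.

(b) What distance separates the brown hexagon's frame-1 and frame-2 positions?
0.5

The brown hexagon moved from (9.0, 7.8) to (8.8, 7.3), a distance of √(0.2² + 0.5²) ≈ 0.5.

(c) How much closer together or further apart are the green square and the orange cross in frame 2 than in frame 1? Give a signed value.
+1.9

Distance in frame 1: 1.2. Distance in frame 2: 3.1.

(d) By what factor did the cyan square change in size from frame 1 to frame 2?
0.7×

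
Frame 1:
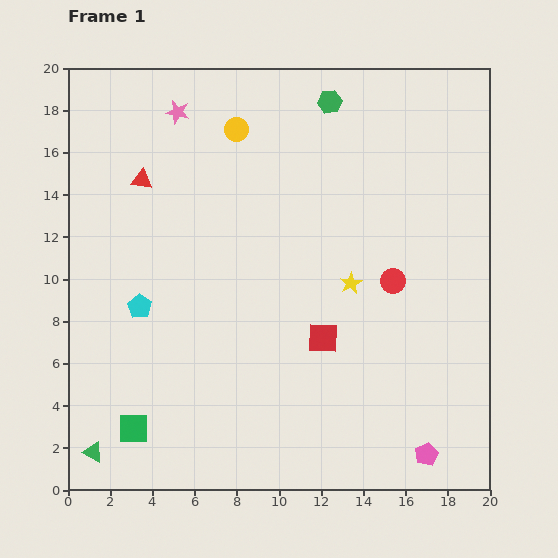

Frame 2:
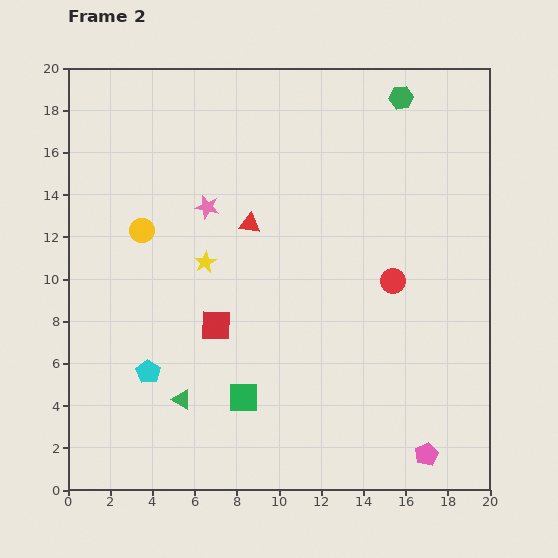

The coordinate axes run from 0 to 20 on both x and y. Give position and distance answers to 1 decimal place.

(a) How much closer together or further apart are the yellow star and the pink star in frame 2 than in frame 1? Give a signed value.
-8.9

Distance in frame 1: 11.5. Distance in frame 2: 2.6.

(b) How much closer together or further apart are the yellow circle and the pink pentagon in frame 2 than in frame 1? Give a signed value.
-0.6

Distance in frame 1: 17.8. Distance in frame 2: 17.2.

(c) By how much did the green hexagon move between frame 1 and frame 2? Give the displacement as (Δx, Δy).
(3.4, 0.2)

The green hexagon was at (12.4, 18.4) in frame 1 and (15.8, 18.6) in frame 2.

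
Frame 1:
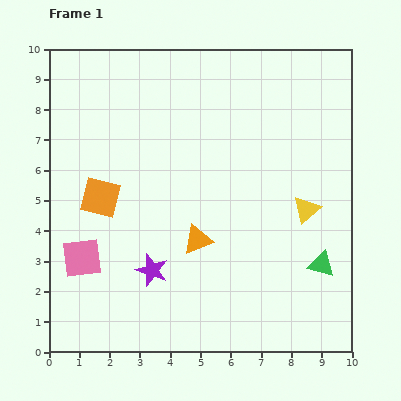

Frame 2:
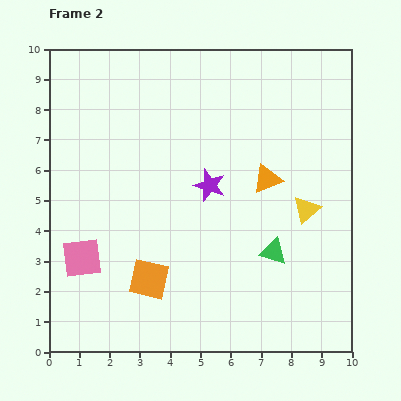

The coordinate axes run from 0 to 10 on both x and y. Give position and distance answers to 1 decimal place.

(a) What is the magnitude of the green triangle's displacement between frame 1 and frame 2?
1.6

The green triangle moved from (9.0, 2.9) to (7.4, 3.3), a distance of √(1.6² + 0.4²) ≈ 1.6.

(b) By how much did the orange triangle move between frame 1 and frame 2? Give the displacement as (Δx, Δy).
(2.3, 2.0)

The orange triangle was at (4.9, 3.7) in frame 1 and (7.2, 5.7) in frame 2.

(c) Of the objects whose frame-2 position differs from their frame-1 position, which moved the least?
the green triangle

(moved 1.6)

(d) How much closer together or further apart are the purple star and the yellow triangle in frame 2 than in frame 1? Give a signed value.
-2.2

Distance in frame 1: 5.5. Distance in frame 2: 3.3.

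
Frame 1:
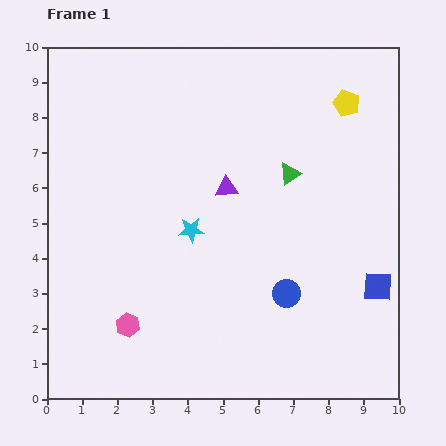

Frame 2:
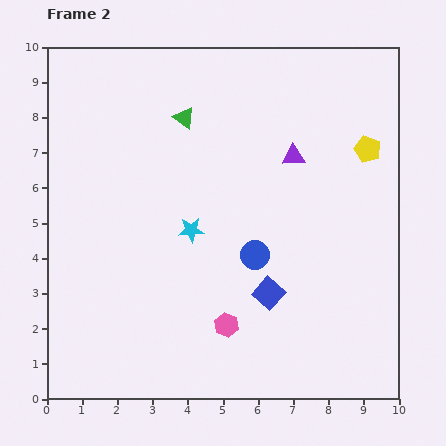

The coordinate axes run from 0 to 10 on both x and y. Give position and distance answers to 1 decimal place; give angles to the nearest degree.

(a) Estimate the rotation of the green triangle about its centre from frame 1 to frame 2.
51° counter-clockwise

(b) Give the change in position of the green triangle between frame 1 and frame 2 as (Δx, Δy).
(-3.0, 1.6)

The green triangle was at (6.9, 6.4) in frame 1 and (3.9, 8.0) in frame 2.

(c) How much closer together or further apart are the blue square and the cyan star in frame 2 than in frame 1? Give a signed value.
-2.7

Distance in frame 1: 5.5. Distance in frame 2: 2.8.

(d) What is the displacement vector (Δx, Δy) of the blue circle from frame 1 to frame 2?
(-0.9, 1.1)

The blue circle was at (6.8, 3.0) in frame 1 and (5.9, 4.1) in frame 2.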